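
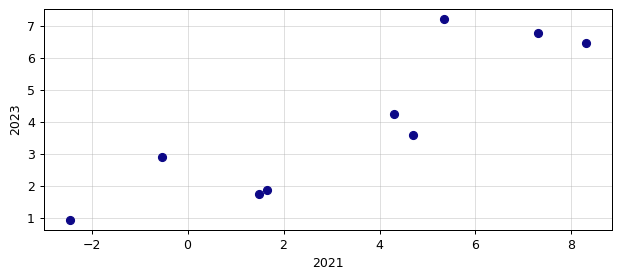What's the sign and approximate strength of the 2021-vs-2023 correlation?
Points are positively correlated; strong (|r| ≈ 0.9).

positive, strong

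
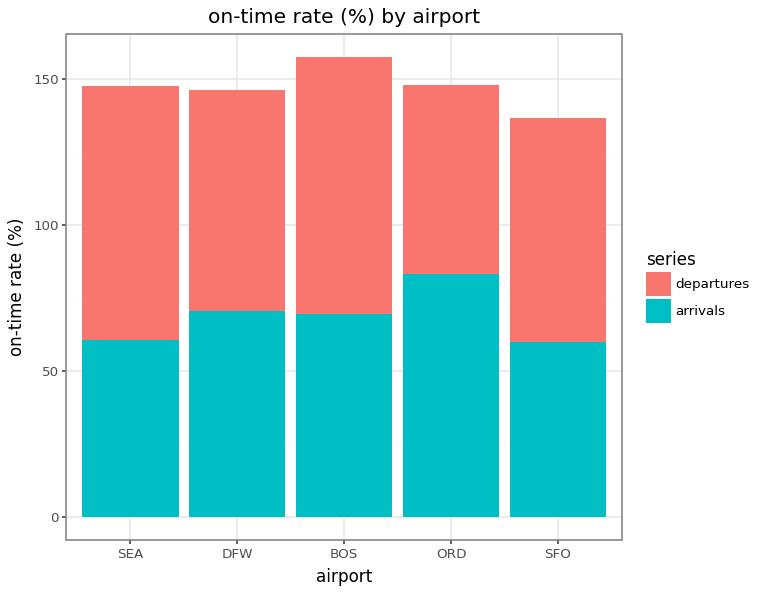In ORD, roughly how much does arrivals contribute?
≈ 80

arrivals top ≈ 80, bottom ≈ 0; segment ≈ 80.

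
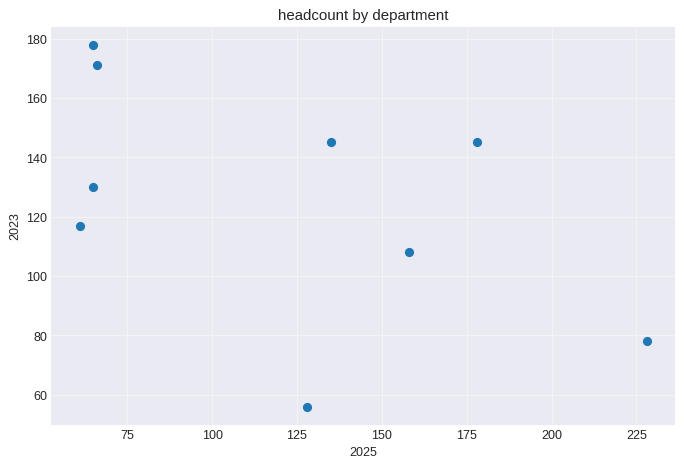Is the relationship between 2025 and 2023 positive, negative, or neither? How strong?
negative, moderate

Points are negatively correlated; moderate (|r| ≈ 0.5).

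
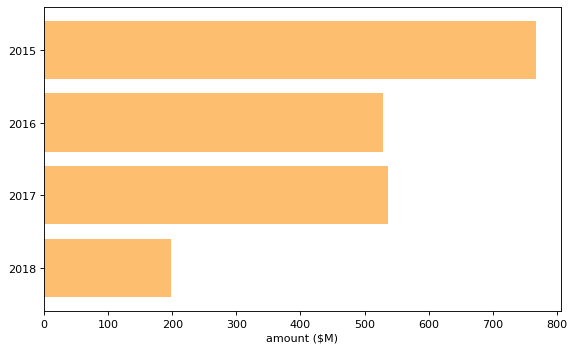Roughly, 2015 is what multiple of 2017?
2015 ≈ 800, 2017 ≈ 500; 800/500 ≈ 1.6.

≈ 1.6×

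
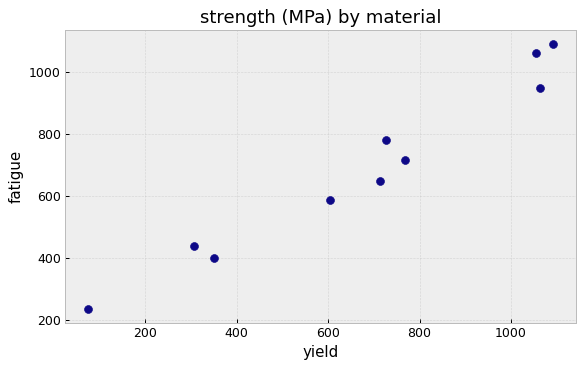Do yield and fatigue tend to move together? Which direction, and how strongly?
positive, strong

Points are positively correlated; strong (|r| ≈ 1.0).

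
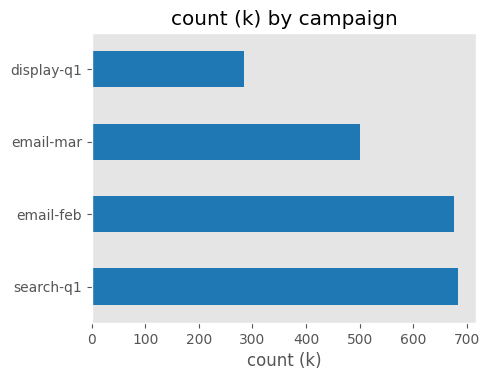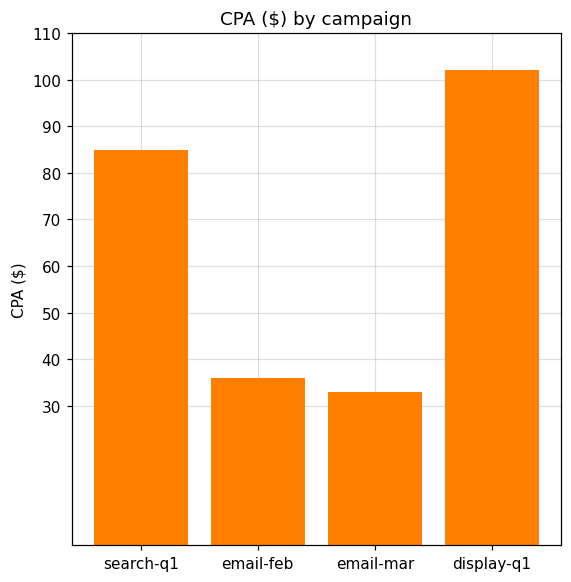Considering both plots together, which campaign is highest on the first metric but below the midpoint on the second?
email-feb

Chart 2 median CPA ($) ≈ 60; below-median campaigns: email-feb, email-mar. Among those, email-feb has the highest count (k) (≈ 700).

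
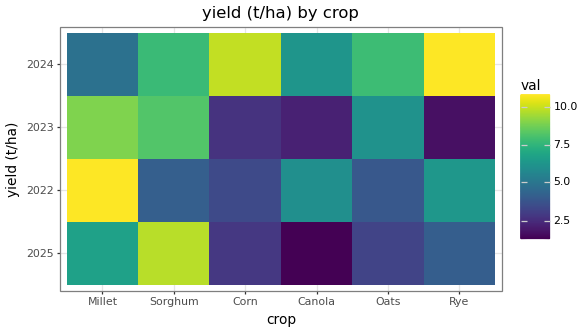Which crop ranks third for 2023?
Top 4 for 2023: Millet ≈ 9, Sorghum ≈ 8, Oats ≈ 6, Corn ≈ 3.

Oats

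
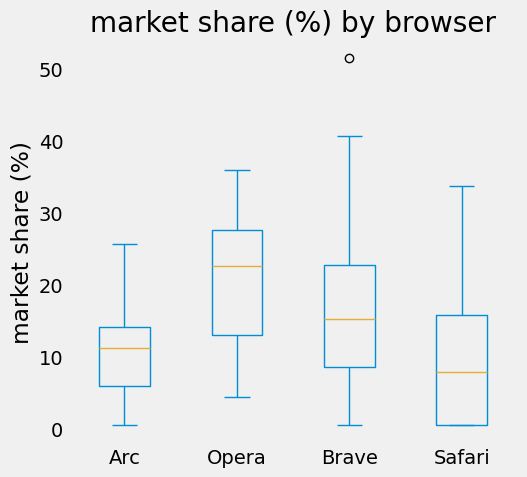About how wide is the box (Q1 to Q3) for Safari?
Q3 ≈ 16, Q1 ≈ 0; IQR ≈ 16.

≈ 16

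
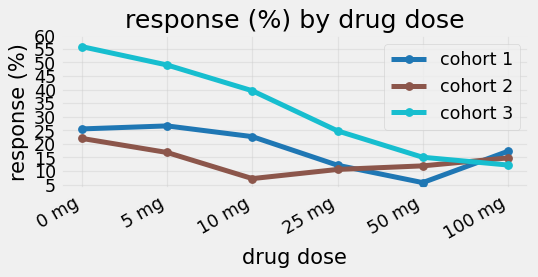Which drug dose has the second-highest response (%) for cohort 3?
Top 3 for cohort 3: 0 mg ≈ 55, 5 mg ≈ 50, 10 mg ≈ 40.

5 mg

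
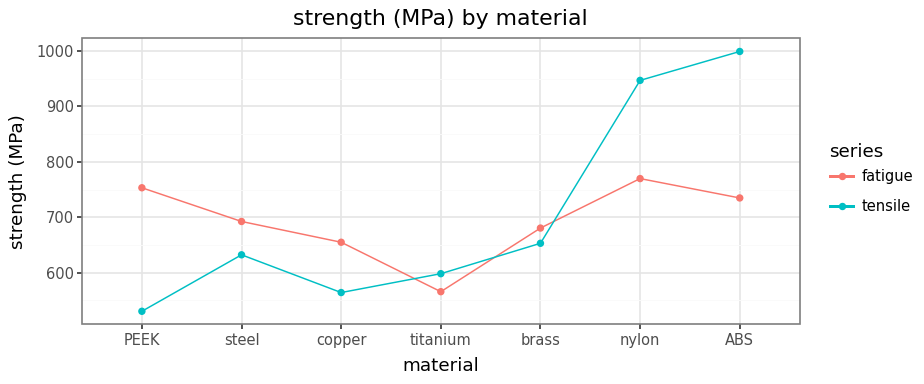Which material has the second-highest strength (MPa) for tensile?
Top 3 for tensile: ABS ≈ 1000, nylon ≈ 950, brass ≈ 650.

nylon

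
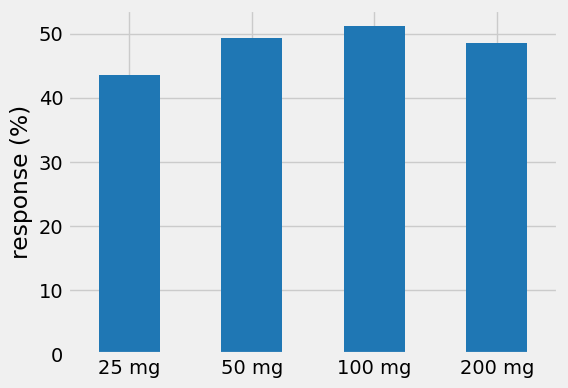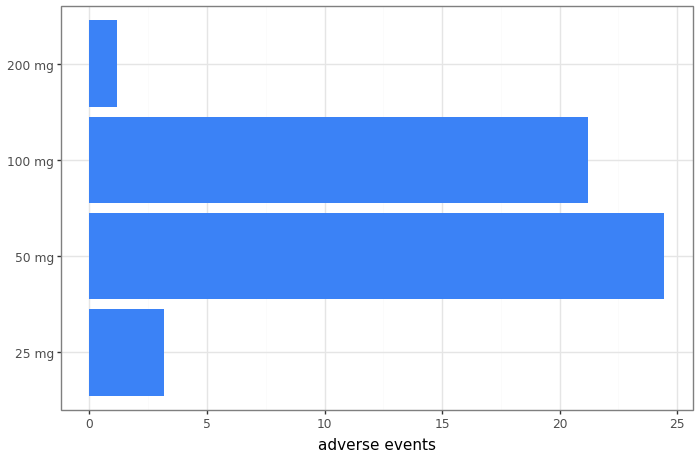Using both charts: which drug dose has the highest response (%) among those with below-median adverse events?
Chart 2 median adverse events ≈ 10; below-median drug doses: 25 mg, 200 mg. Among those, 200 mg has the highest response (%) (≈ 50).

200 mg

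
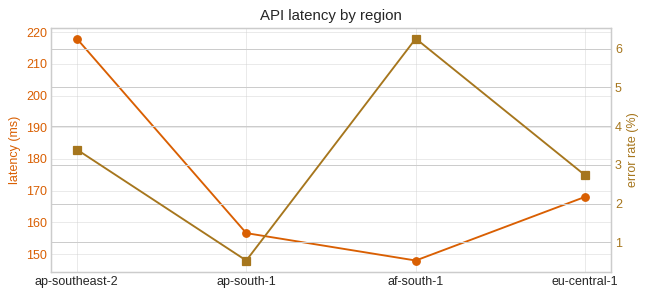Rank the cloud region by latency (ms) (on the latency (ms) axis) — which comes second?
eu-central-1

Top 3 (on the latency (ms) axis): ap-southeast-2 ≈ 220, eu-central-1 ≈ 170, ap-south-1 ≈ 160.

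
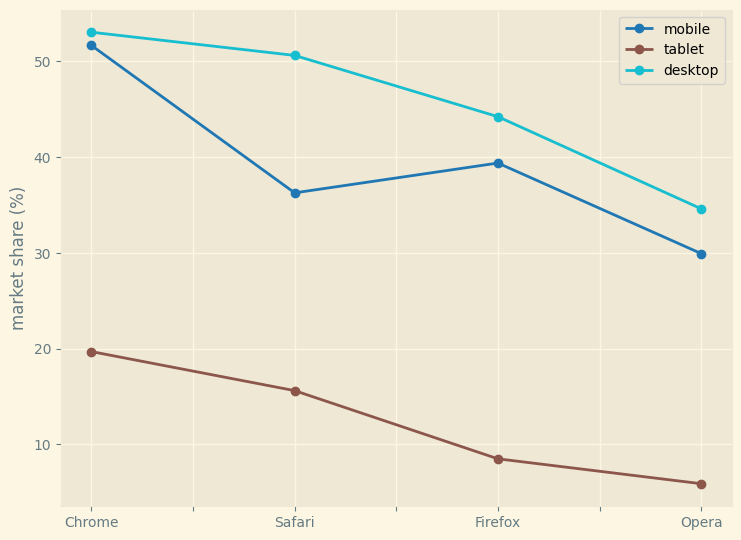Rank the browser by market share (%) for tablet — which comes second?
Top 3 for tablet: Chrome ≈ 20, Safari ≈ 15, Firefox ≈ 10.

Safari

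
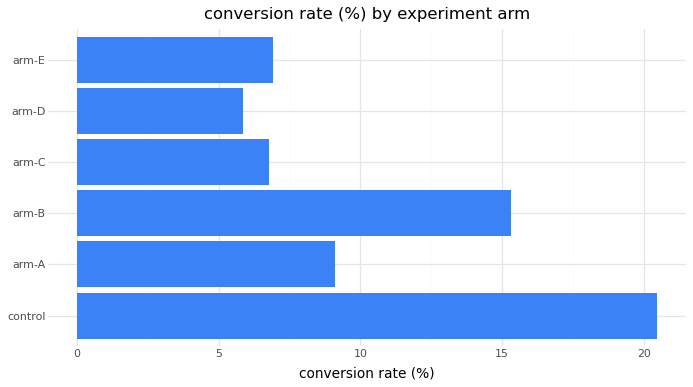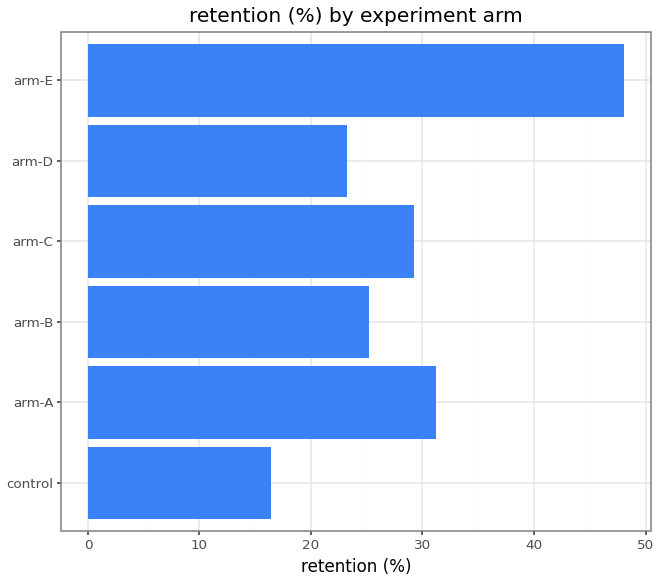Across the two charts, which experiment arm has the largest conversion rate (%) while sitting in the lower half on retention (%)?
control

Chart 2 median retention (%) ≈ 25; below-median experiment arms: control, arm-B, arm-D. Among those, control has the highest conversion rate (%) (≈ 20).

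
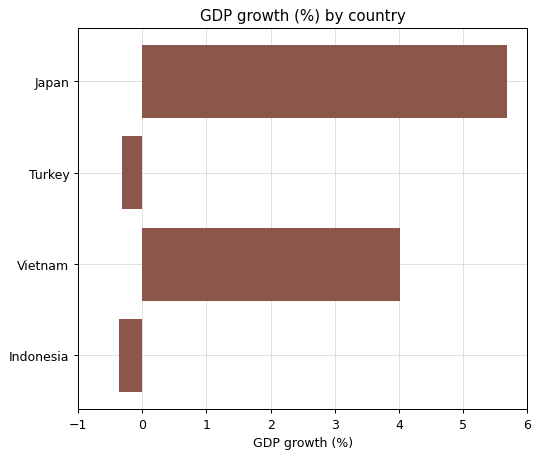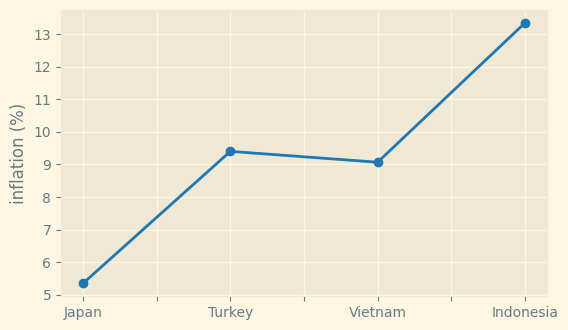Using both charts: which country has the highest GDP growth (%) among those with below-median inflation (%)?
Japan

Chart 2 median inflation (%) ≈ 10; below-median countries: Japan, Vietnam. Among those, Japan has the highest GDP growth (%) (≈ 6).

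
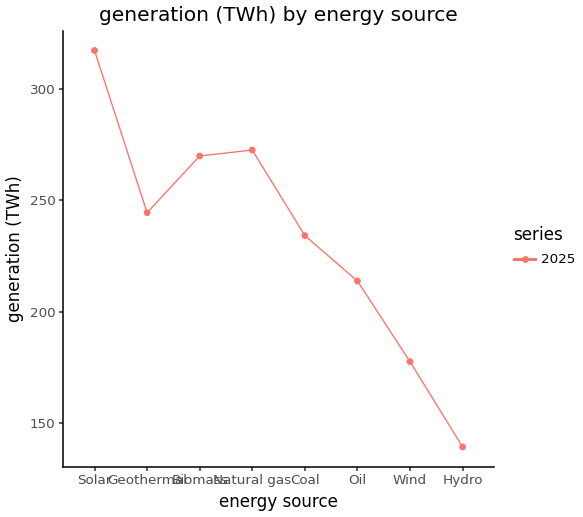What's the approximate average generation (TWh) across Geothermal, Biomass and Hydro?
(240 + 280 + 140) / 3 ≈ 220.

≈ 220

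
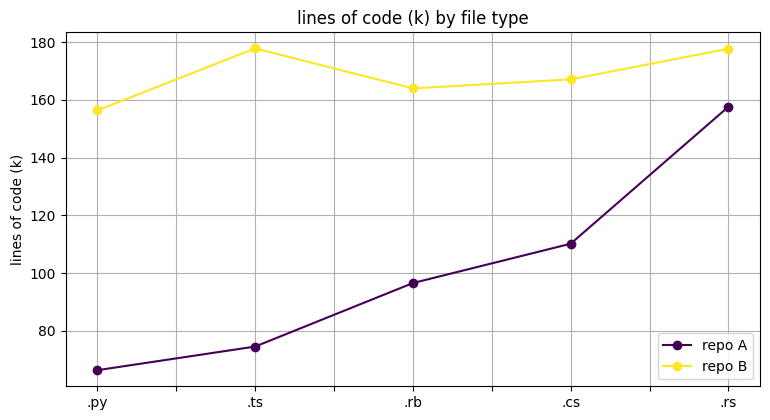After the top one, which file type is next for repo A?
.cs

Top 3 for repo A: .rs ≈ 160, .cs ≈ 110, .rb ≈ 100.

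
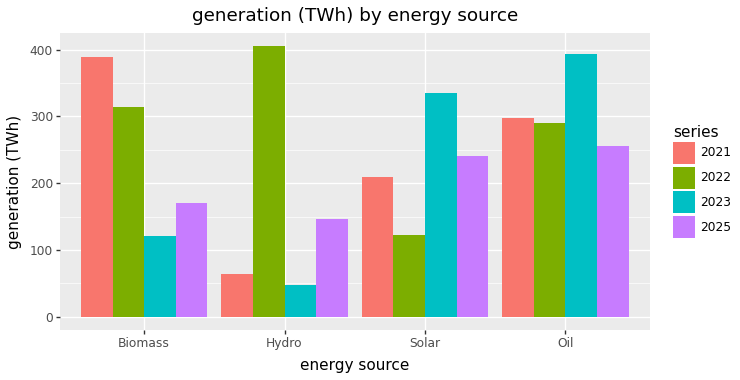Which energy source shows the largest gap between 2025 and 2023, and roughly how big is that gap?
Oil, ≈ 150 TWh

Oil: 2025 ≈ 250, 2023 ≈ 400 → gap ≈ 150. Next-largest (Hydro) is only ≈ 100.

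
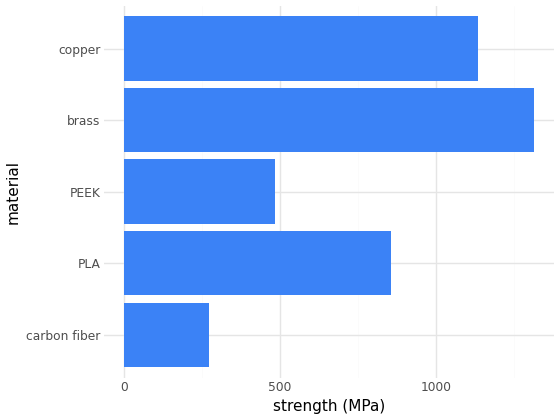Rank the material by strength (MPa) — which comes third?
Top 4: brass ≈ 1400, copper ≈ 1200, PLA ≈ 800, PEEK ≈ 400.

PLA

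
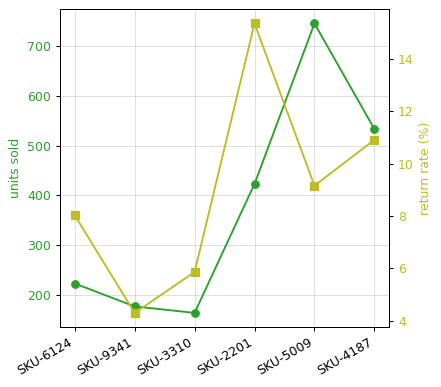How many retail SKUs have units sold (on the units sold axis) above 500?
Above 500: SKU-5009, SKU-4187.

2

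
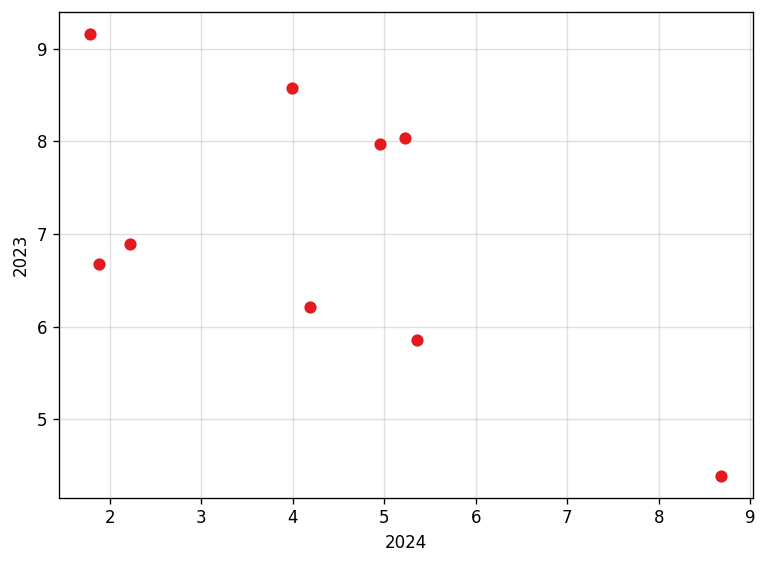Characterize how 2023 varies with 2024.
negative, moderate

Points are negatively correlated; moderate (|r| ≈ 0.6).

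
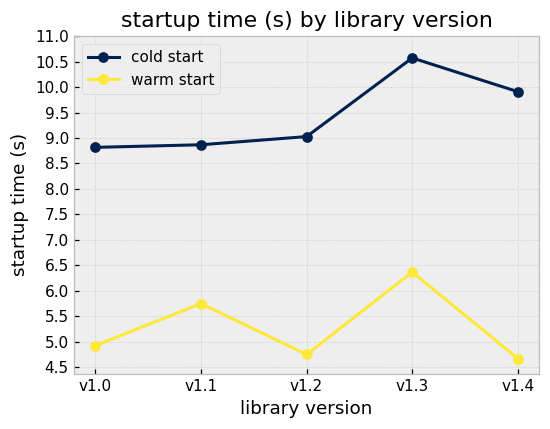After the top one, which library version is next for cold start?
v1.4

Top 3 for cold start: v1.3 ≈ 10.5, v1.4 ≈ 10.0, v1.2 ≈ 9.0.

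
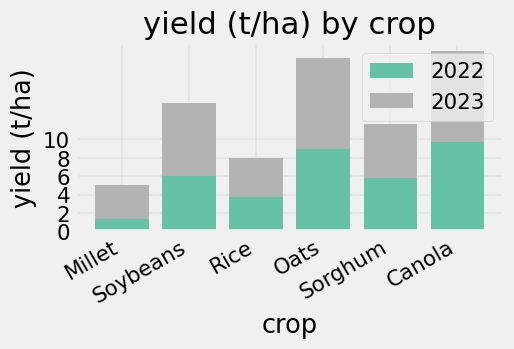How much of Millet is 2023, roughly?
2023 top ≈ 6, bottom ≈ 2; segment ≈ 4.

≈ 4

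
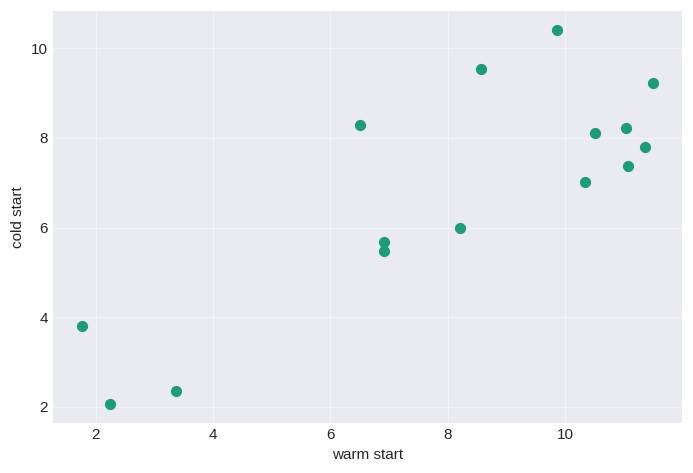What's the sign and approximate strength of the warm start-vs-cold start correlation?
positive, strong

Points are positively correlated; strong (|r| ≈ 0.8).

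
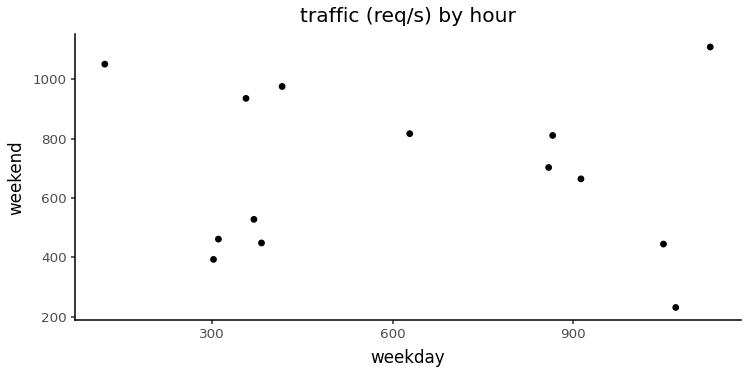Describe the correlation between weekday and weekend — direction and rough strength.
no clear correlation

Points are roughly uncorrelated; weak (|r| ≈ 0.1).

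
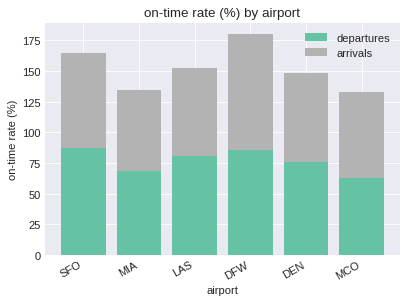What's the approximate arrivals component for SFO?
arrivals top ≈ 160, bottom ≈ 80; segment ≈ 80.

≈ 80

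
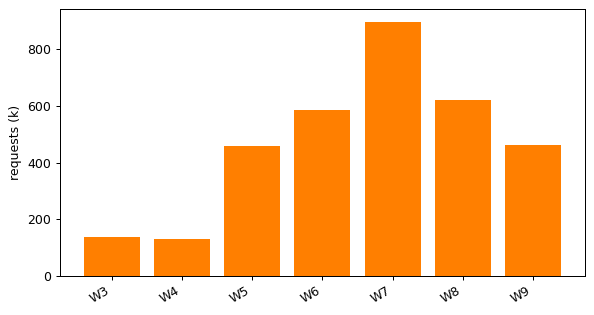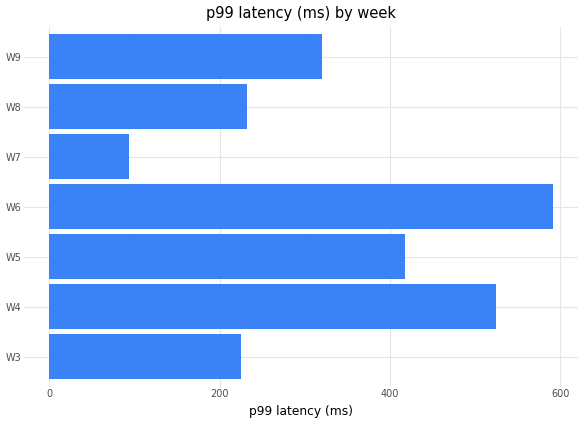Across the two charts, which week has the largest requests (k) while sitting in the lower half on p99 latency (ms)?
Chart 2 median p99 latency (ms) ≈ 300; below-median weeks: W3, W7, W8. Among those, W7 has the highest requests (k) (≈ 900).

W7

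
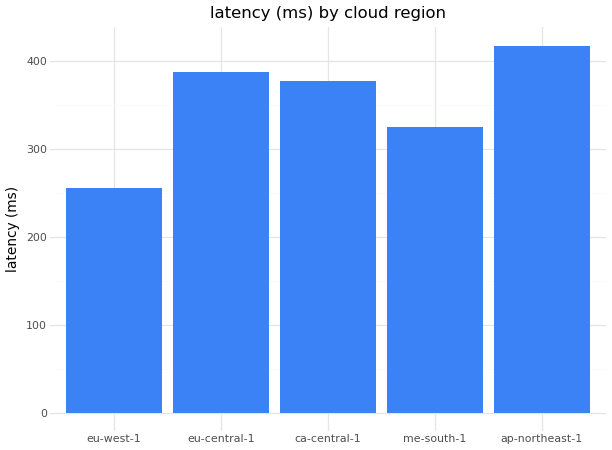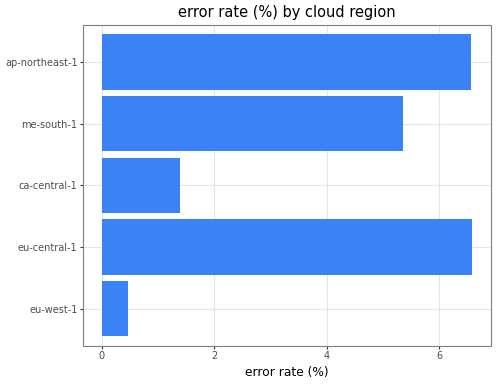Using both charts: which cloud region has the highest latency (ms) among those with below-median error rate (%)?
ca-central-1

Chart 2 median error rate (%) ≈ 5; below-median cloud regions: eu-west-1, ca-central-1. Among those, ca-central-1 has the highest latency (ms) (≈ 400).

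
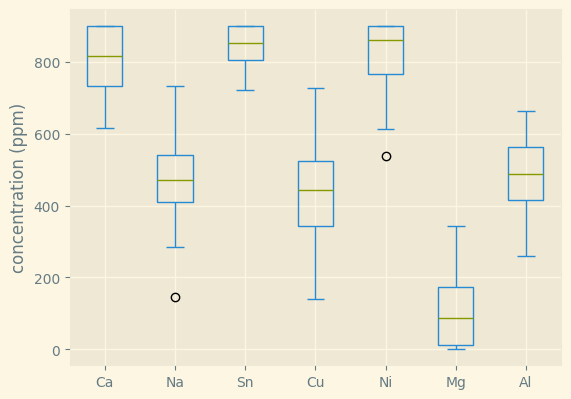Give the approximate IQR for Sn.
≈ 100

Q3 ≈ 900, Q1 ≈ 800; IQR ≈ 100.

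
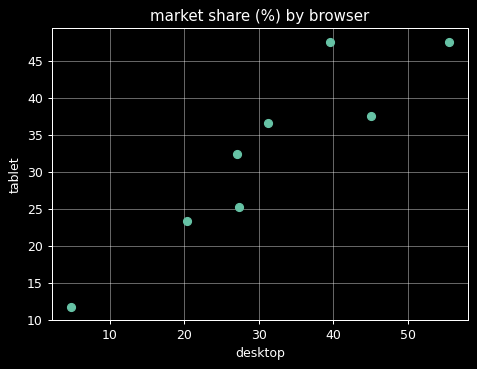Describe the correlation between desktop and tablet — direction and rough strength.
positive, strong

Points are positively correlated; strong (|r| ≈ 0.9).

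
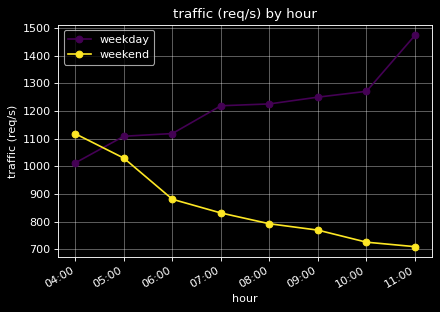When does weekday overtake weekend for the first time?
04:00: weekday ≈ 1000 vs weekend ≈ 1100 (not yet); 05:00: weekday ≈ 1100 vs weekend ≈ 1000 (first crossover).

05:00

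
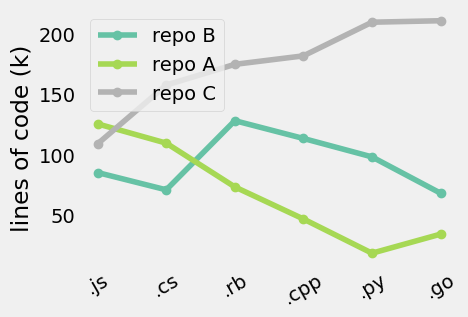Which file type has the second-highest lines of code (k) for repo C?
Top 3 for repo C: .go ≈ 220, .py ≈ 200, .cpp ≈ 180.

.py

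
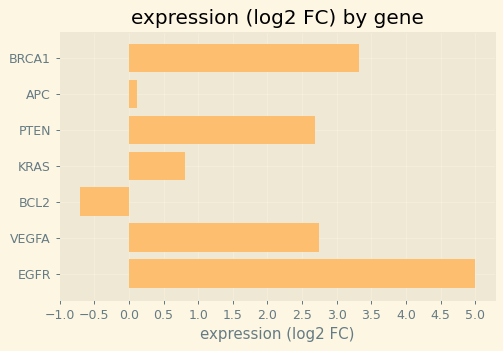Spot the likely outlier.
BCL2

BCL2 ≈ -0.5; the rest sit between ≈ 0.0 and ≈ 5.0.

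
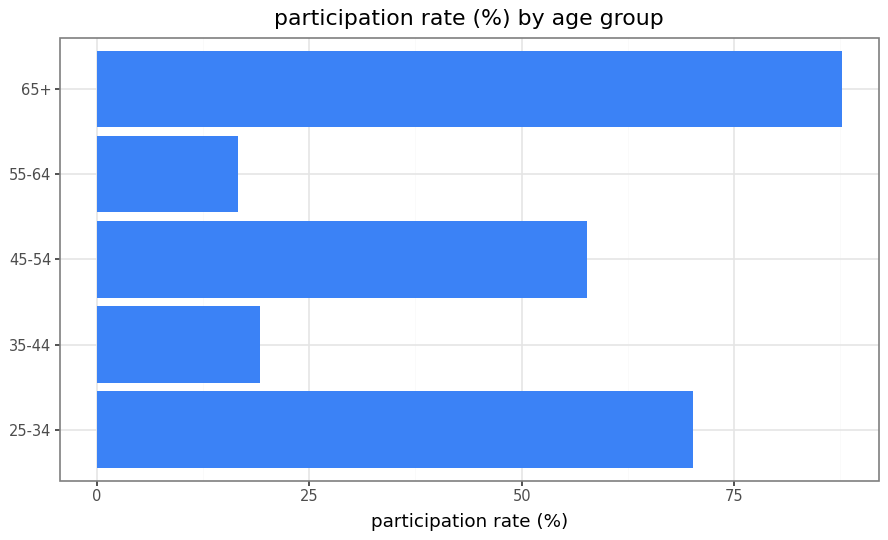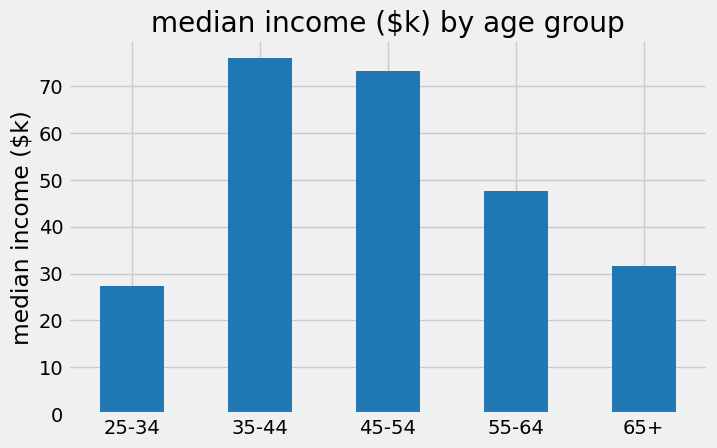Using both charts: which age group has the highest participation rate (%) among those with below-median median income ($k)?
65+

Chart 2 median median income ($k) ≈ 50; below-median age groups: 25-34, 65+. Among those, 65+ has the highest participation rate (%) (≈ 90).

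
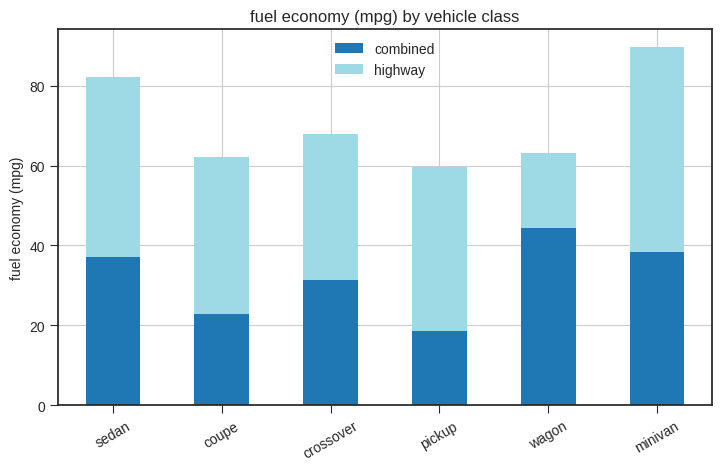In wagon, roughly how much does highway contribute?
highway top ≈ 60, bottom ≈ 40; segment ≈ 20.

≈ 20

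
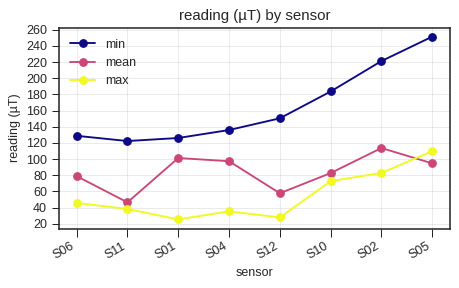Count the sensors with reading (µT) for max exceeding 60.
Above 60: S10, S02, S05.

3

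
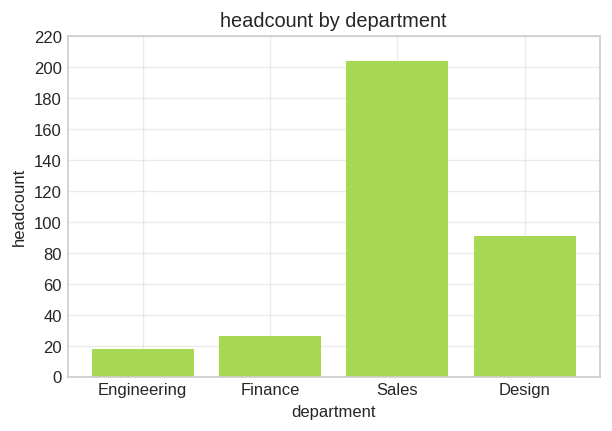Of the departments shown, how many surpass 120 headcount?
Above 120: Sales.

1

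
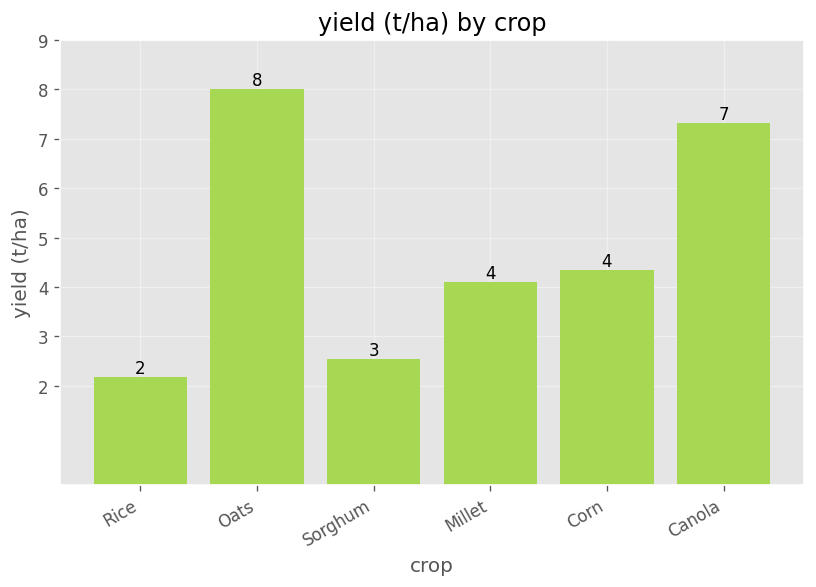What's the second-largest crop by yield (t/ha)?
Canola

Top 3: Oats ≈ 8, Canola ≈ 7, Corn ≈ 4.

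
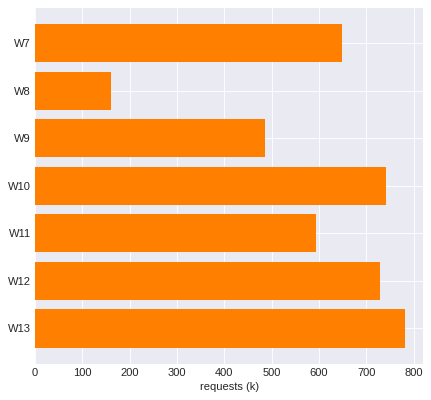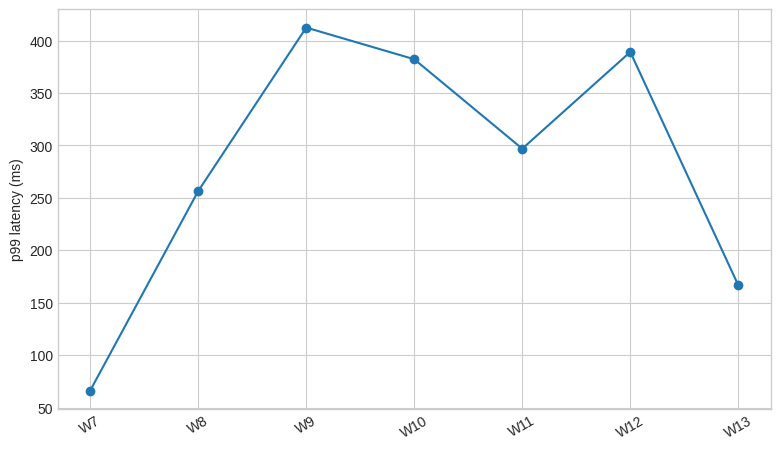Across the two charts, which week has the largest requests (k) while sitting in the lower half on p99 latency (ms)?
W13

Chart 2 median p99 latency (ms) ≈ 300; below-median weeks: W7, W8, W13. Among those, W13 has the highest requests (k) (≈ 800).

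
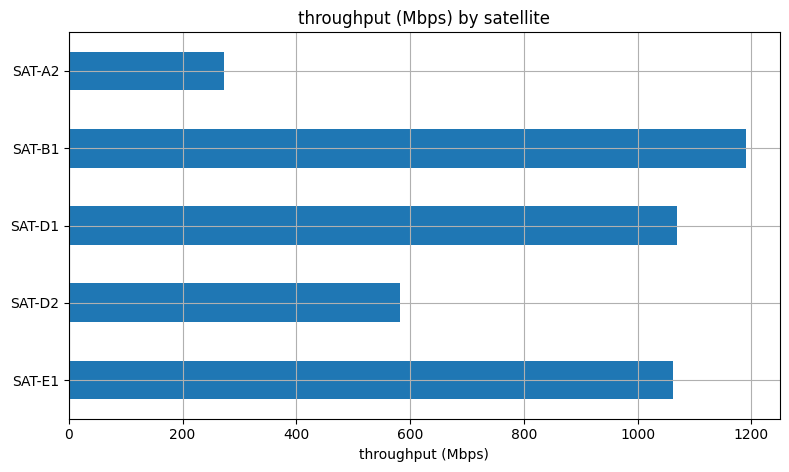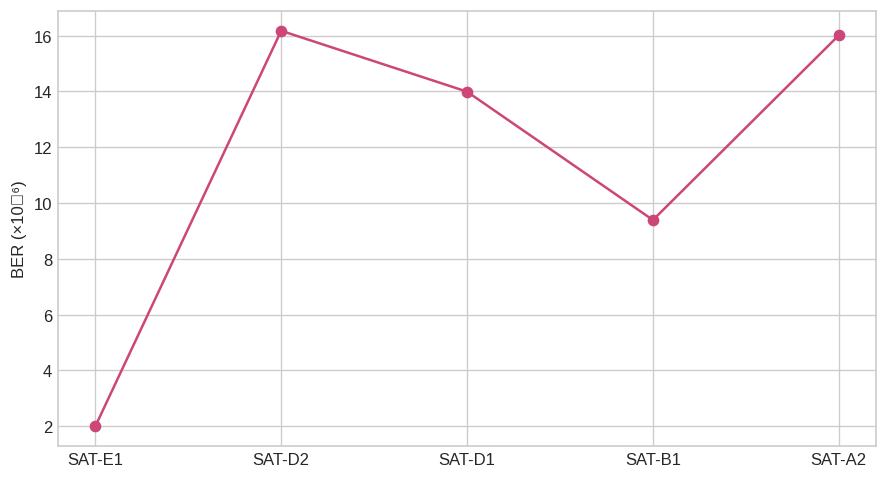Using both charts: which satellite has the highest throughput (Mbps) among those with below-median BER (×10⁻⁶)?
SAT-B1

Chart 2 median BER (×10⁻⁶) ≈ 14; below-median satellites: SAT-E1, SAT-B1. Among those, SAT-B1 has the highest throughput (Mbps) (≈ 1200).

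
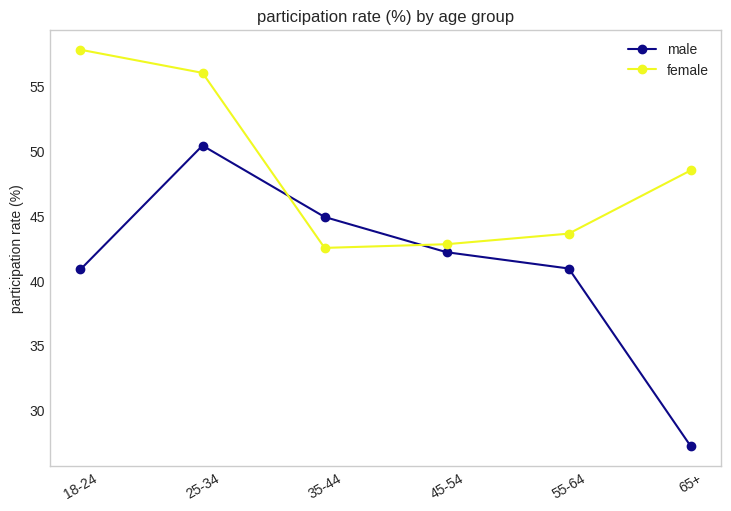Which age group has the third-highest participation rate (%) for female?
Top 4 for female: 18-24 ≈ 60, 25-34 ≈ 55, 65+ ≈ 50, 55-64 ≈ 45.

65+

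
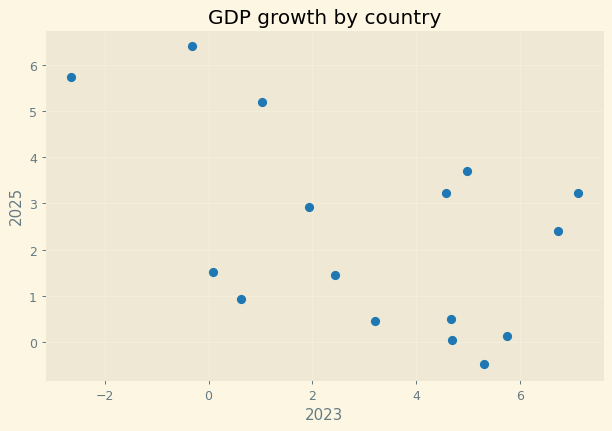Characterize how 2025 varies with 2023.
Points are negatively correlated; moderate (|r| ≈ 0.5).

negative, moderate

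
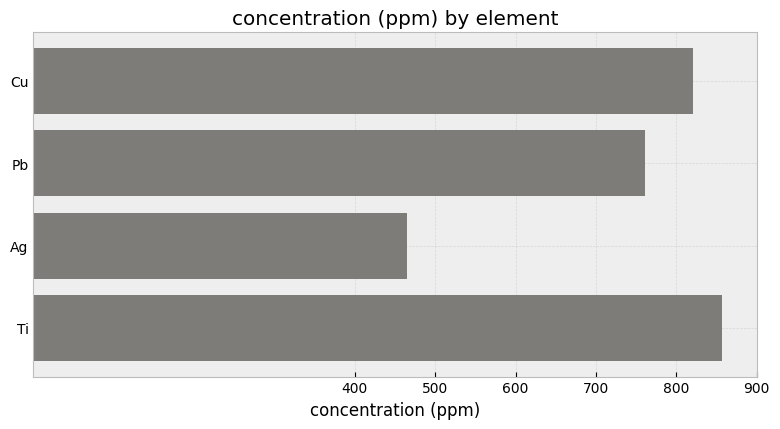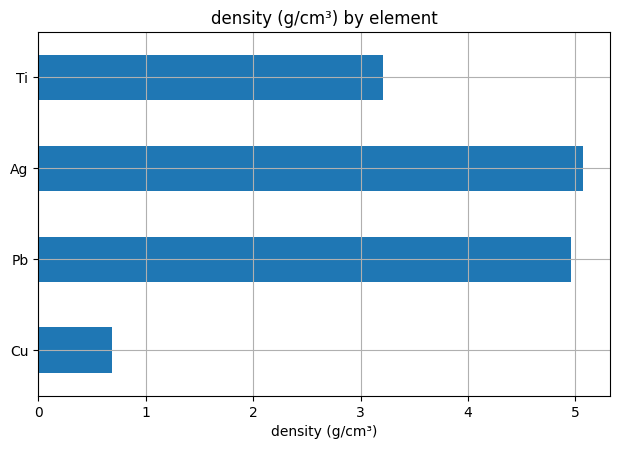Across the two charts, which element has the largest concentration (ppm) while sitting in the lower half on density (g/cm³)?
Chart 2 median density (g/cm³) ≈ 4; below-median elements: Cu, Ti. Among those, Ti has the highest concentration (ppm) (≈ 900).

Ti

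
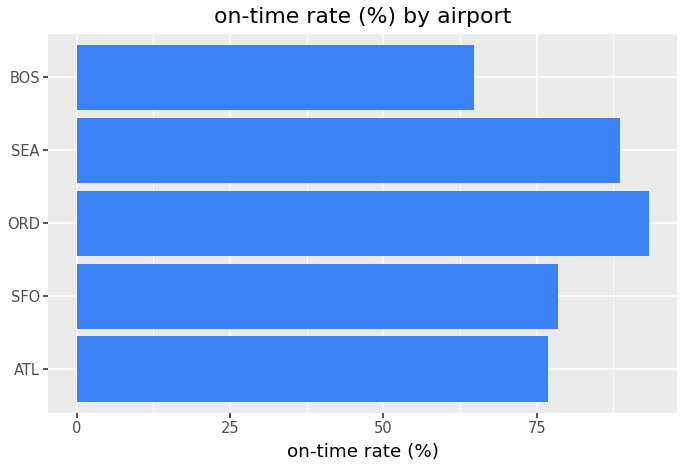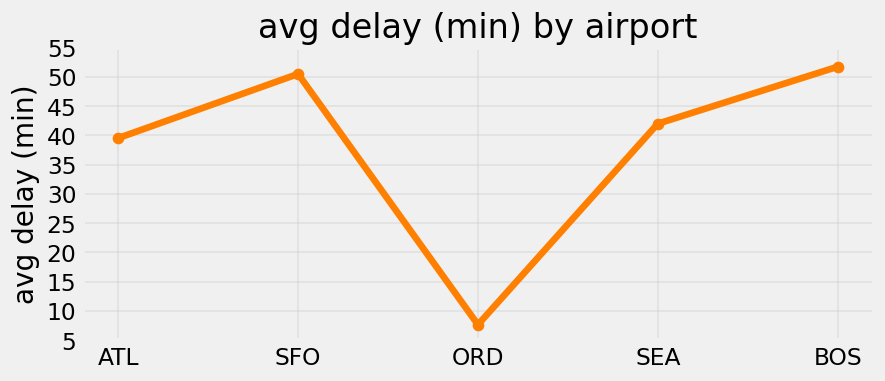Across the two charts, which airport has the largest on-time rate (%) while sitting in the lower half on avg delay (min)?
ORD

Chart 2 median avg delay (min) ≈ 40; below-median airports: ATL, ORD. Among those, ORD has the highest on-time rate (%) (≈ 90).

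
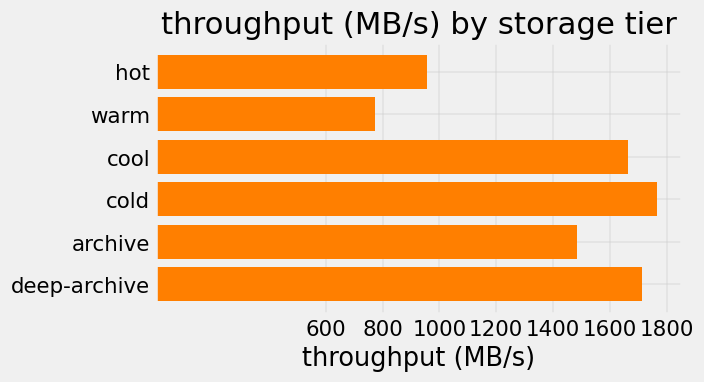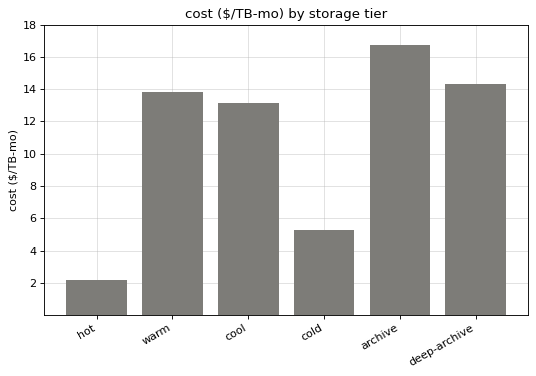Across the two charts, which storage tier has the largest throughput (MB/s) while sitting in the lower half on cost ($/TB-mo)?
Chart 2 median cost ($/TB-mo) ≈ 14; below-median storage tiers: hot, cool, cold. Among those, cold has the highest throughput (MB/s) (≈ 1800).

cold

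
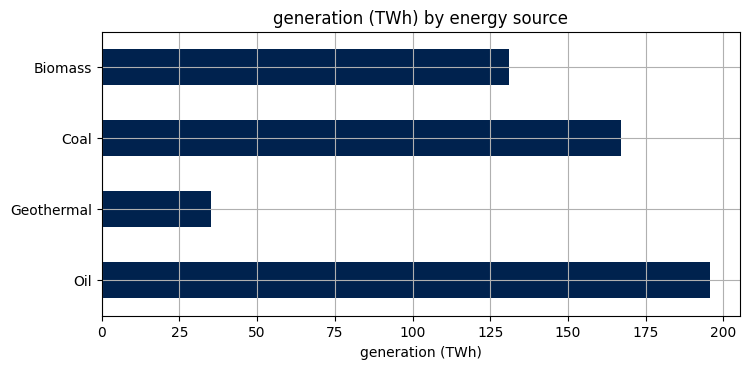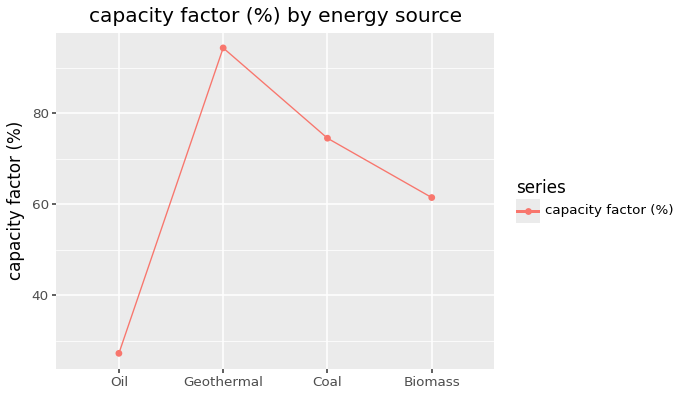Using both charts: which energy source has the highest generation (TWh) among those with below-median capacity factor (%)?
Chart 2 median capacity factor (%) ≈ 70; below-median energy sources: Oil, Biomass. Among those, Oil has the highest generation (TWh) (≈ 200).

Oil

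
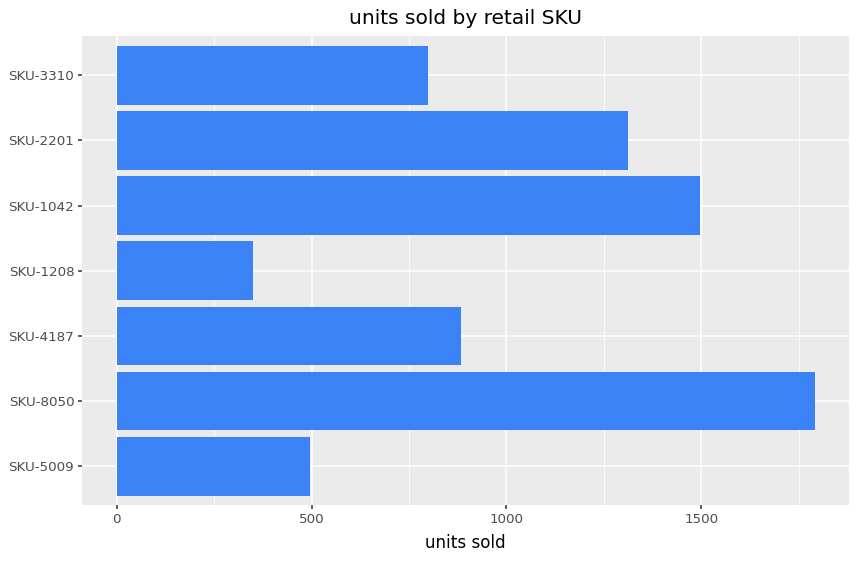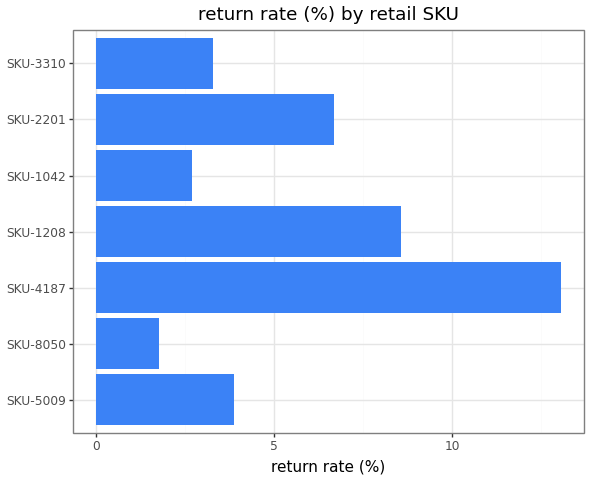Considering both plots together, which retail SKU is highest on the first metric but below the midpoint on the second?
Chart 2 median return rate (%) ≈ 4; below-median retail SKUs: SKU-8050, SKU-1042, SKU-3310. Among those, SKU-8050 has the highest units sold (≈ 1800).

SKU-8050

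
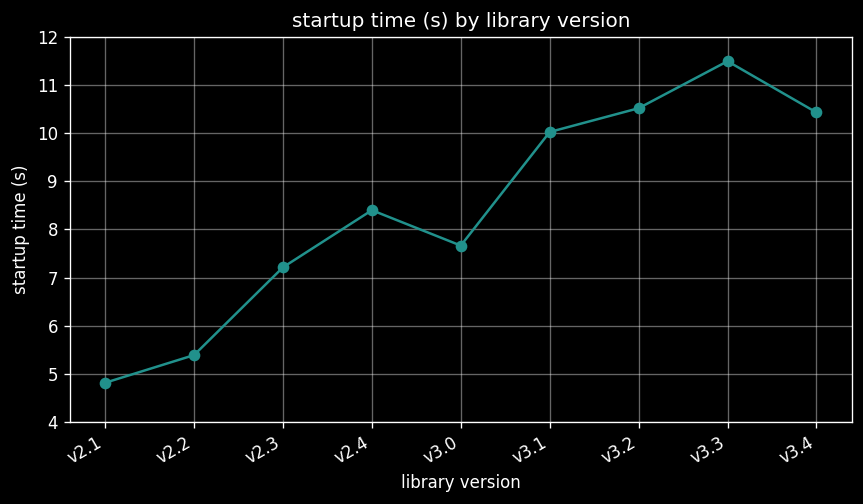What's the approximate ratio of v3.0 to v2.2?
≈ 1.6×

v3.0 ≈ 8, v2.2 ≈ 5; 8/5 ≈ 1.6.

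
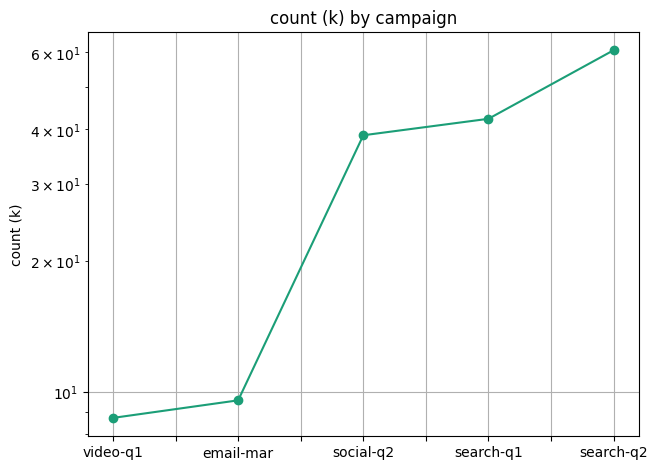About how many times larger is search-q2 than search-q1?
search-q2 ≈ 60, search-q1 ≈ 40; 60/40 ≈ 1.5.

≈ 1.5×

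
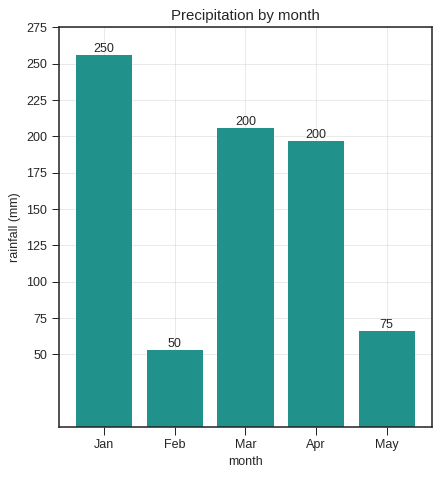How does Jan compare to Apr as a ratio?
Jan ≈ 250, Apr ≈ 200; 250/200 ≈ 1.25.

≈ 1.25×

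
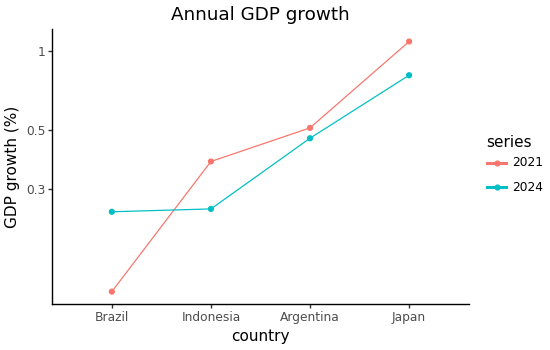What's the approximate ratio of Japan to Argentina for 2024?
Japan ≈ 0.8, Argentina ≈ 0.5; 0.8/0.5 ≈ 1.6.

≈ 1.6×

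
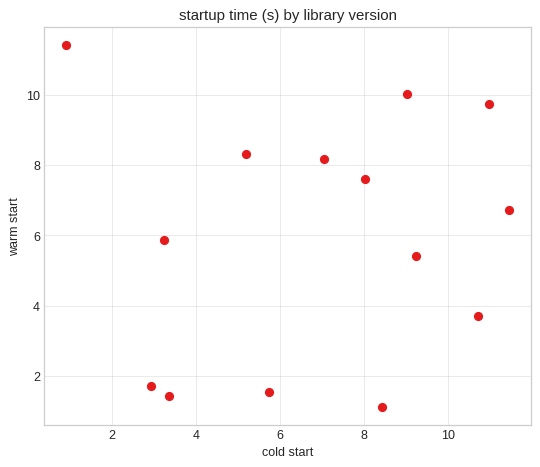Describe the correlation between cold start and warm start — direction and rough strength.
Points are roughly uncorrelated; weak (|r| ≈ 0.1).

no clear correlation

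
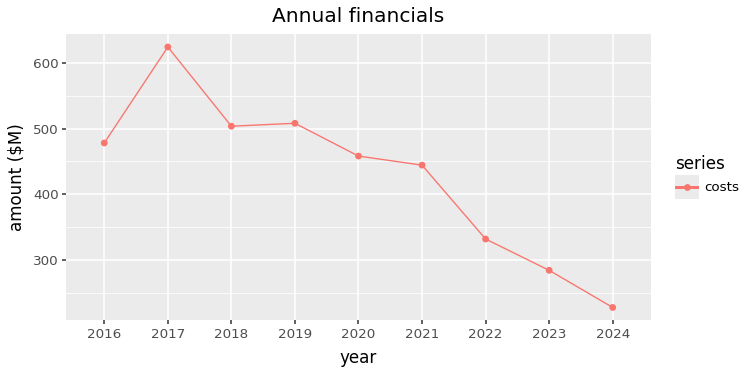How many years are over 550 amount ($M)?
Above 550: 2017.

1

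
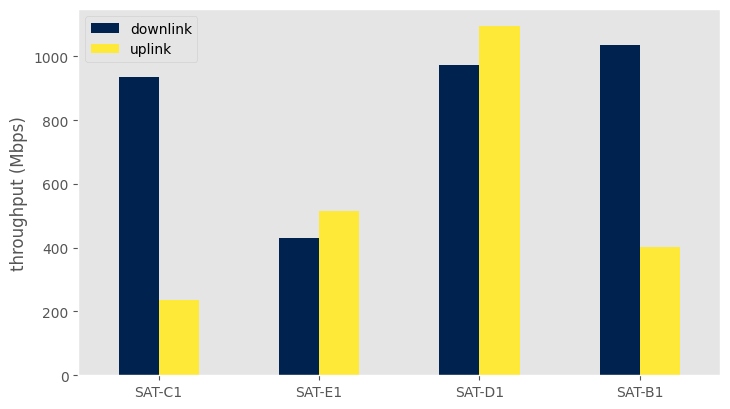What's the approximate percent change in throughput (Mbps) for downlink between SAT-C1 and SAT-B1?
SAT-C1 ≈ 900, SAT-B1 ≈ 1000; (1000 − 900) / 900 ≈ +11.1%.

≈ +11.1%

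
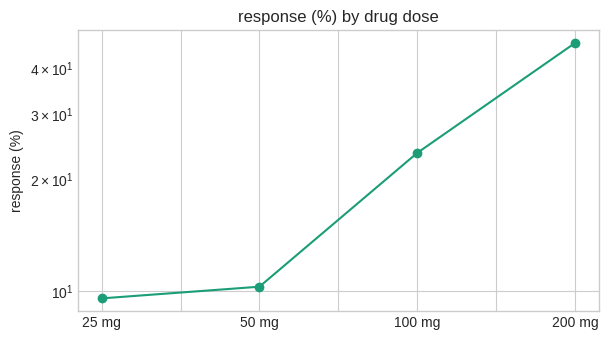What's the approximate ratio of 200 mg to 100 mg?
200 mg ≈ 45, 100 mg ≈ 25; 45/25 ≈ 1.8.

≈ 1.8×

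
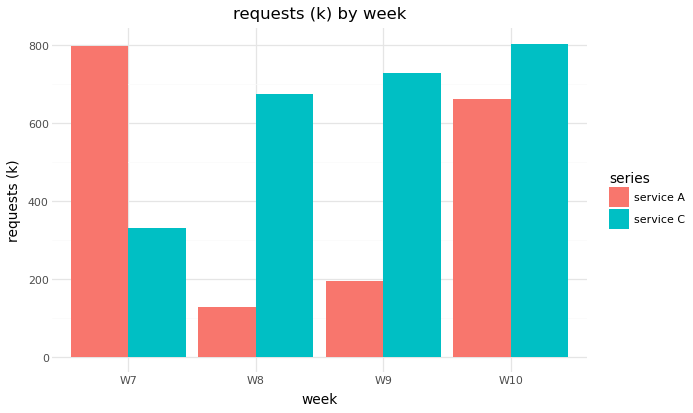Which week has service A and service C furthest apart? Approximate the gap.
W8, ≈ 600 k

W8: service A ≈ 100, service C ≈ 700 → gap ≈ 600. Next-largest (W9) is only ≈ 500.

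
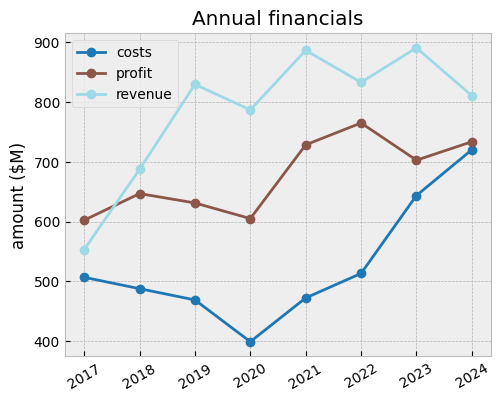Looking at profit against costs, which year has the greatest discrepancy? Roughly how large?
2021, ≈ 300 $M

2021: profit ≈ 750, costs ≈ 450 → gap ≈ 300. Next-largest (2022) is only ≈ 250.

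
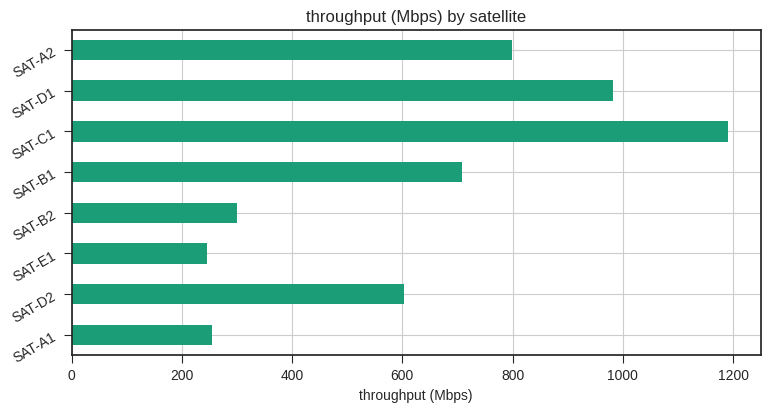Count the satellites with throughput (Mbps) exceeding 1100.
1

Above 1100: SAT-C1.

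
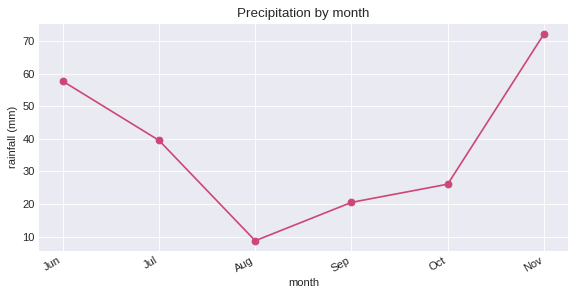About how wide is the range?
≈ 60

Max Nov ≈ 70, min Aug ≈ 10; range ≈ 60.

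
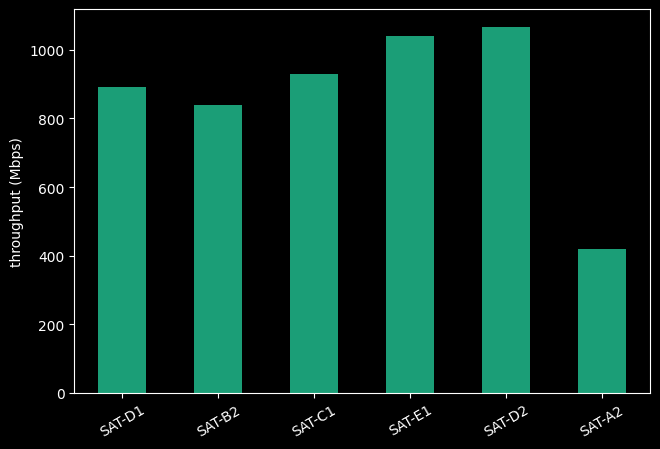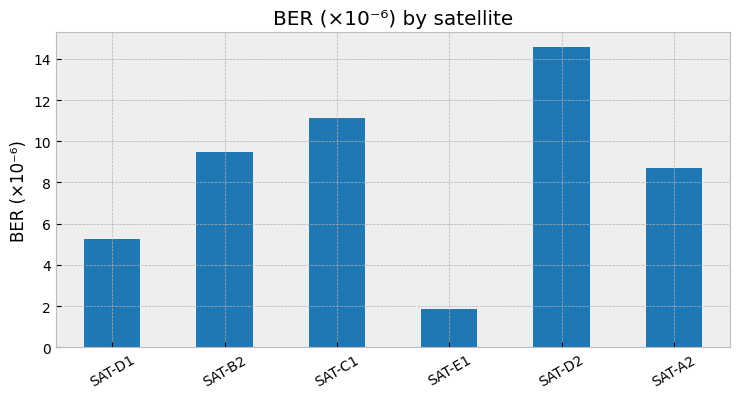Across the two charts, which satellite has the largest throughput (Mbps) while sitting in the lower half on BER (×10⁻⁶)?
SAT-E1

Chart 2 median BER (×10⁻⁶) ≈ 10; below-median satellites: SAT-D1, SAT-E1, SAT-A2. Among those, SAT-E1 has the highest throughput (Mbps) (≈ 1000).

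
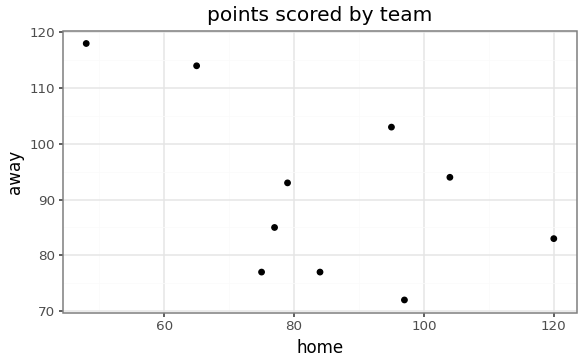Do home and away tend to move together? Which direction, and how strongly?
negative, moderate

Points are negatively correlated; moderate (|r| ≈ 0.5).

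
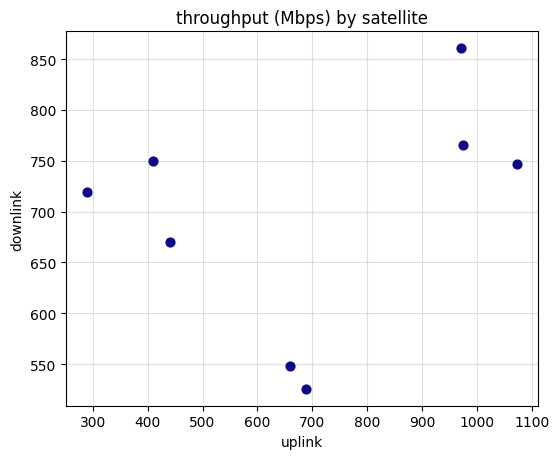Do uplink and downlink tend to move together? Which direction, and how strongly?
positive, weak

Points are positively correlated; weak (|r| ≈ 0.3).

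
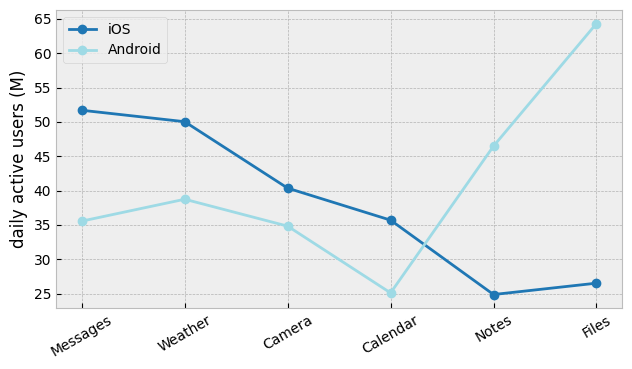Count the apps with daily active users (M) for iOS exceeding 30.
Above 30: Messages, Weather, Camera, Calendar.

4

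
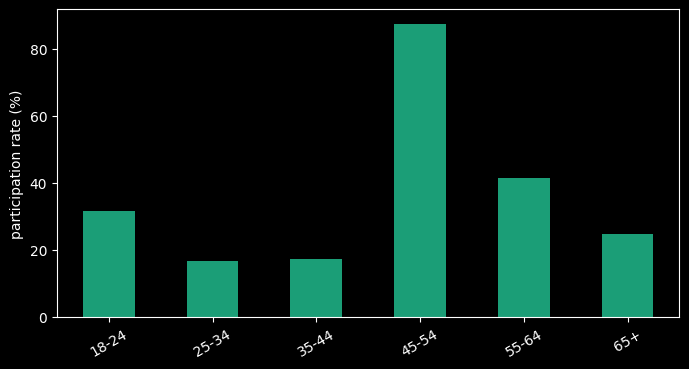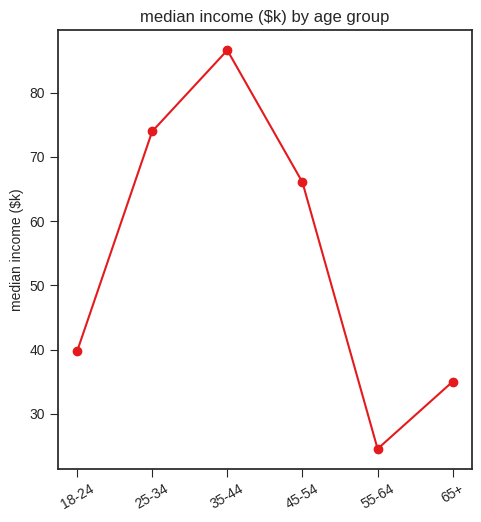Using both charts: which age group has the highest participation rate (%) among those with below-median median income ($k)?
55-64

Chart 2 median median income ($k) ≈ 50; below-median age groups: 18-24, 55-64, 65+. Among those, 55-64 has the highest participation rate (%) (≈ 40).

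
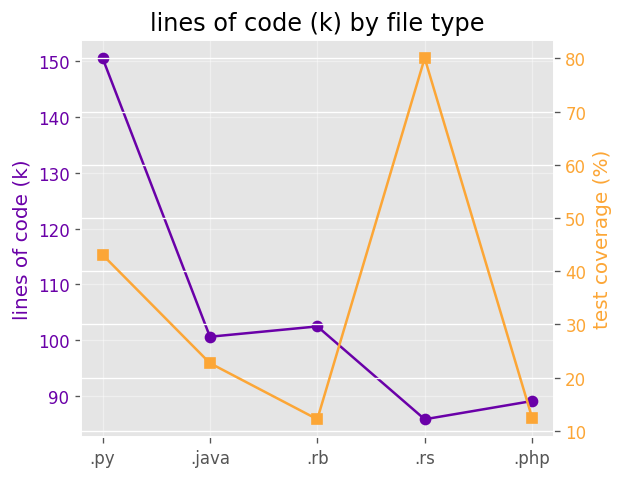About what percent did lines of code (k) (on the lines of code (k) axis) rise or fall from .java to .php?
.java ≈ 100, .php ≈ 90; (90 − 100) / 100 ≈ -10%.

≈ -10%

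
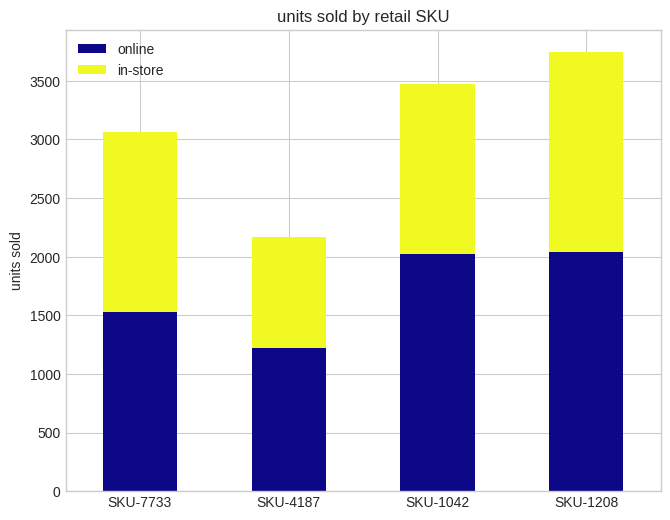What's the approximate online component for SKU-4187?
online top ≈ 1000, bottom ≈ 0; segment ≈ 1000.

≈ 1000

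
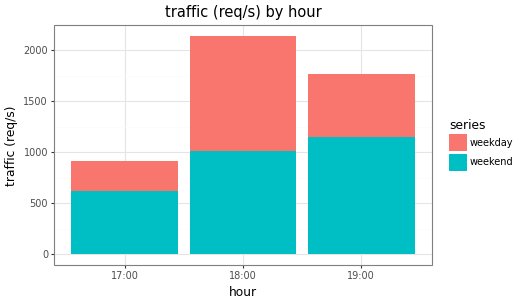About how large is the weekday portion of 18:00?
weekday top ≈ 2200, bottom ≈ 1000; segment ≈ 1200.

≈ 1200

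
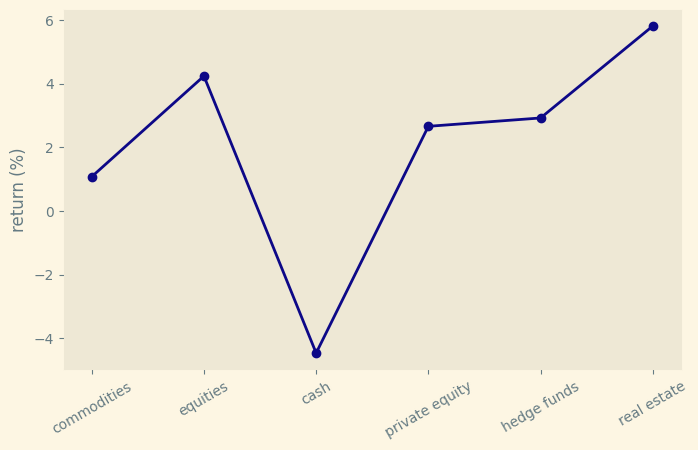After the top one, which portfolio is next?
equities

Top 3: real estate ≈ 6, equities ≈ 4, hedge funds ≈ 3.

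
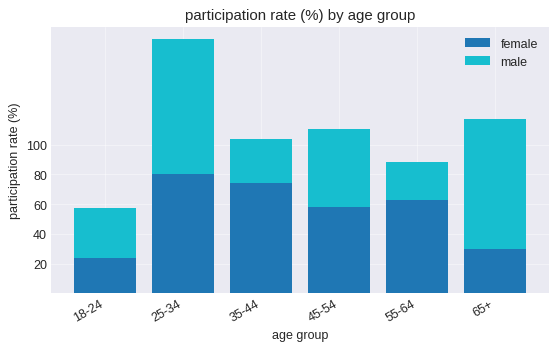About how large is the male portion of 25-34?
male top ≈ 180, bottom ≈ 80; segment ≈ 100.

≈ 100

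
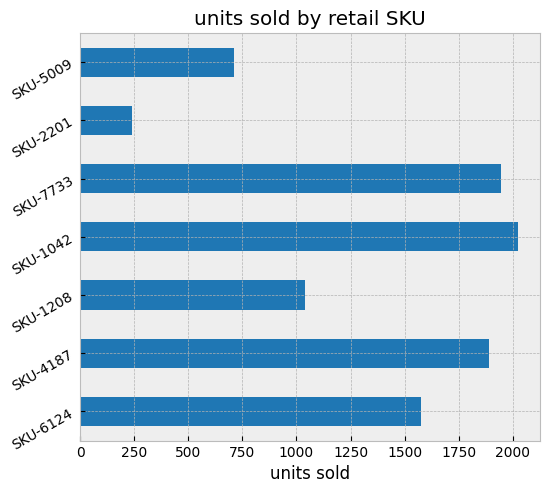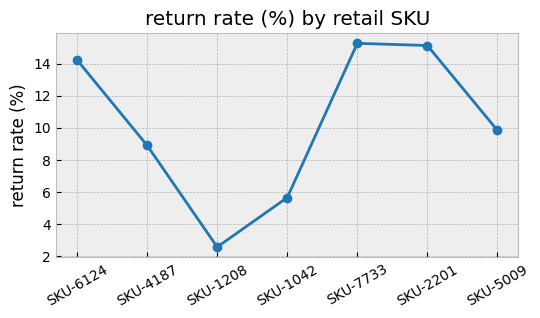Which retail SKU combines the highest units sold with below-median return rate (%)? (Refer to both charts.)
Chart 2 median return rate (%) ≈ 10; below-median retail SKUs: SKU-4187, SKU-1208, SKU-1042. Among those, SKU-1042 has the highest units sold (≈ 2000).

SKU-1042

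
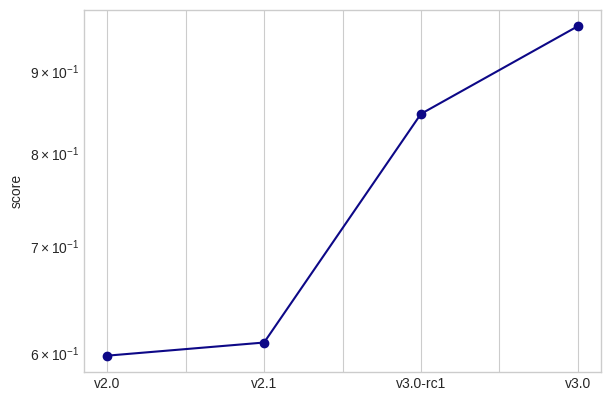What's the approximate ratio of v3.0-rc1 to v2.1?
v3.0-rc1 ≈ 0.85, v2.1 ≈ 0.60; 0.85/0.60 ≈ 1.42.

≈ 1.42×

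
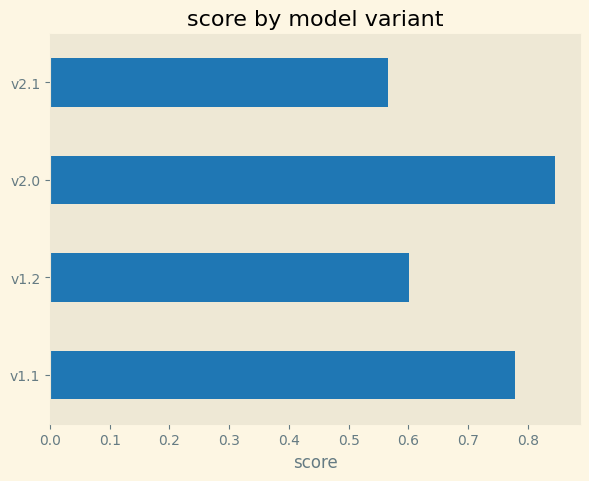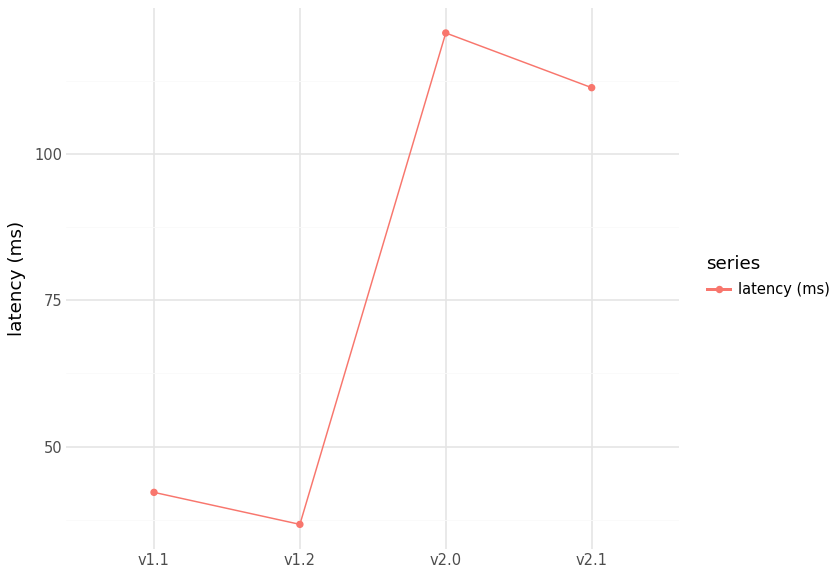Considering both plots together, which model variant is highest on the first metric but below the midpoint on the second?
Chart 2 median latency (ms) ≈ 80; below-median model variants: v1.1, v1.2. Among those, v1.1 has the highest score (≈ 0.8).

v1.1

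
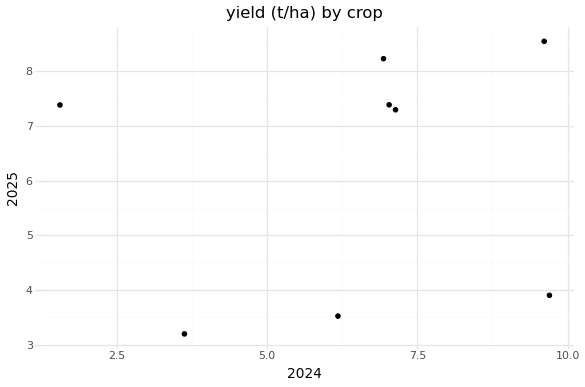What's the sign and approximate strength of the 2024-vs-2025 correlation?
no clear correlation

Points are roughly uncorrelated; weak (|r| ≈ 0.1).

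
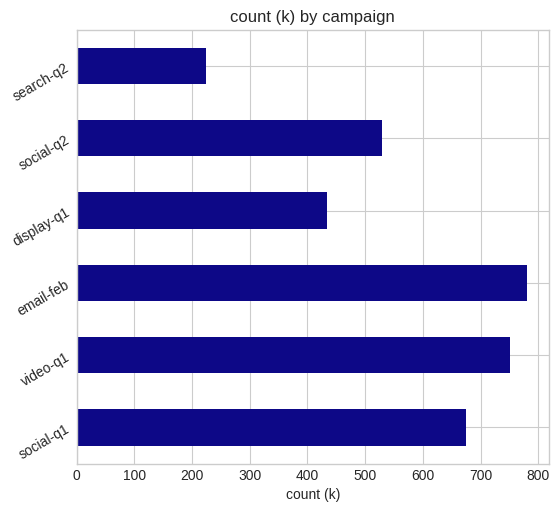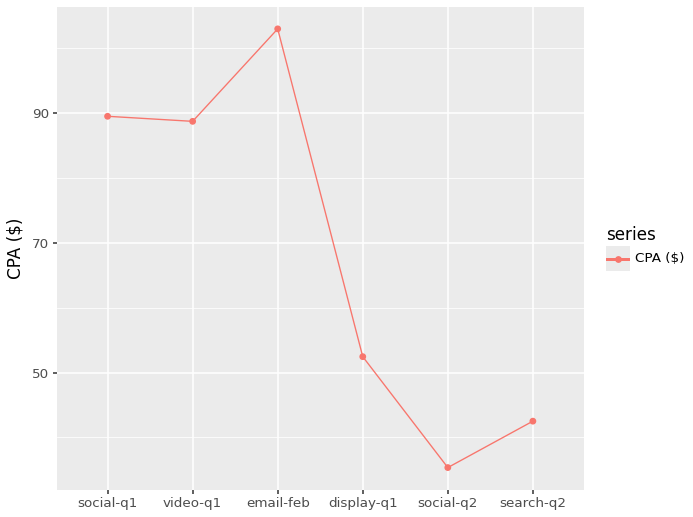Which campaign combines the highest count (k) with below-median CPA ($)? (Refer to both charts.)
Chart 2 median CPA ($) ≈ 70; below-median campaigns: display-q1, social-q2, search-q2. Among those, social-q2 has the highest count (k) (≈ 500).

social-q2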